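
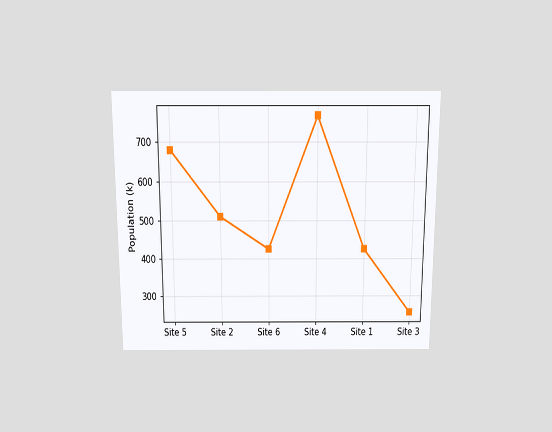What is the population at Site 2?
510k

The chart is viewed slightly from above. At Site 2, the line is at 510k.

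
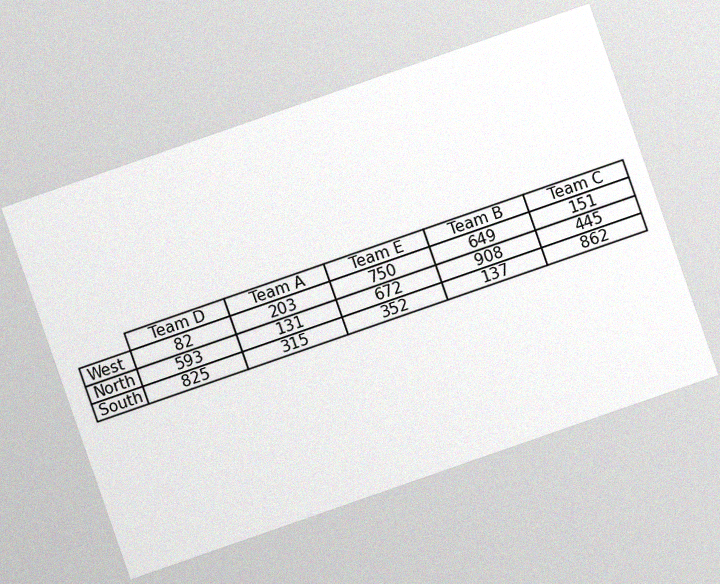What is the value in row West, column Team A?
203

The chart is tilted about 19° counter-clockwise, with some photo noise. The (West, Team A) cell reads 203.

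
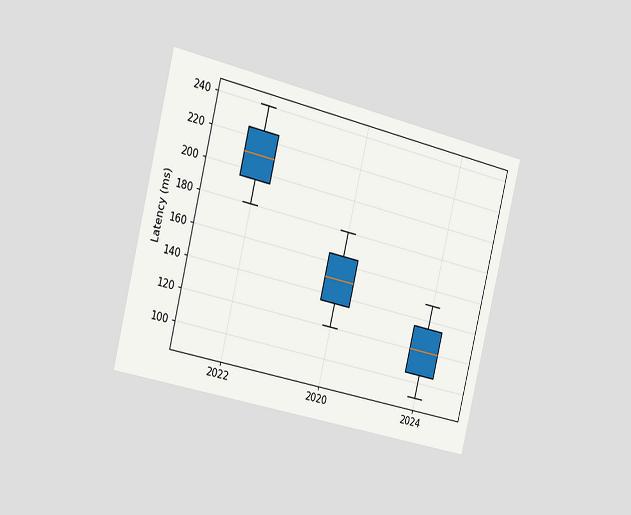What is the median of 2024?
The chart is tilted about 14° clockwise and viewed slightly from the left. The median line in the 2024 box sits at 120ms.

120ms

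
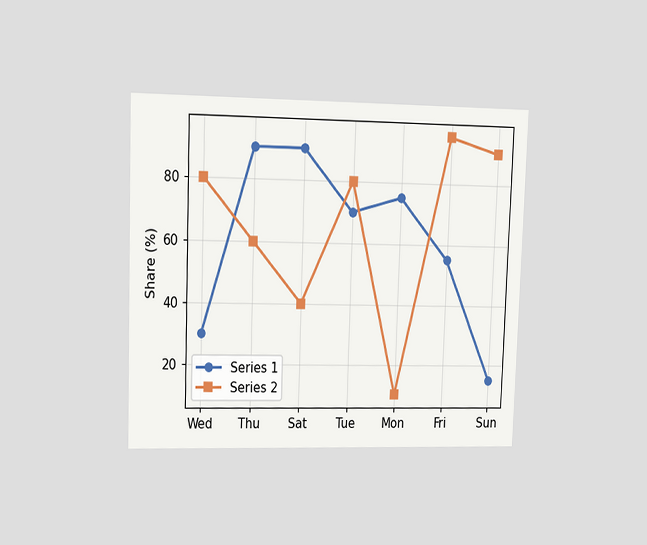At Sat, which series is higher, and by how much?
The chart is viewed at a slight angle. At Sat, Series 1 sits above the other line by 50%.

Series 1, by 50%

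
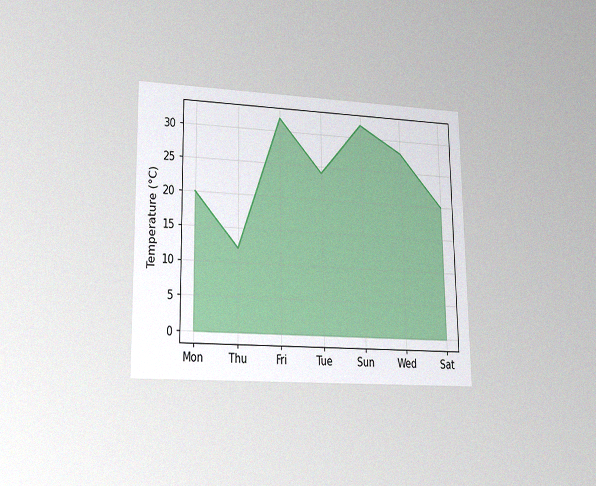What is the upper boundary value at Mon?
The chart is viewed at a slight angle, with some photo noise. At Mon the upper boundary is at 20°C.

20°C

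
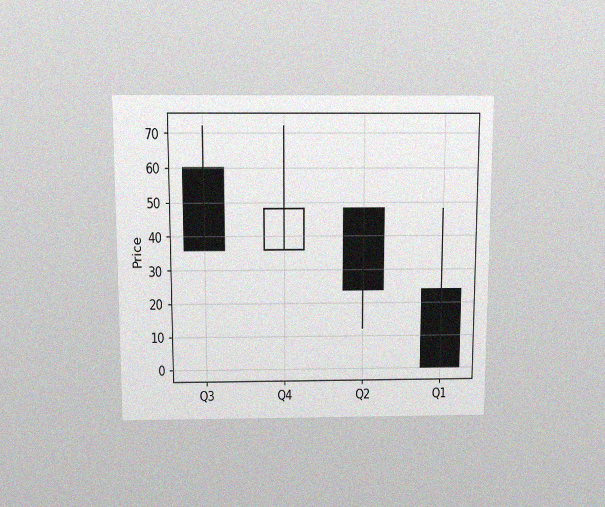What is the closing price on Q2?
The chart is viewed slightly from above, with some photo noise. The Q2 candle closes at 24.

24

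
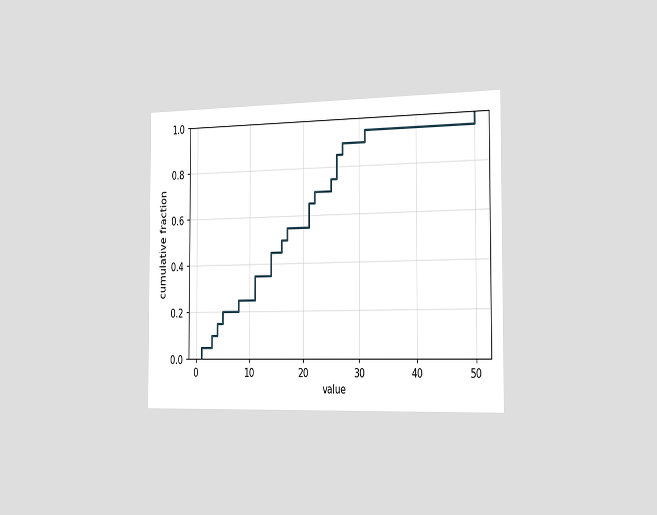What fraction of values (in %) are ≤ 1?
The chart is viewed slightly from the right. At x=1 the ECDF step is at 5%.

5%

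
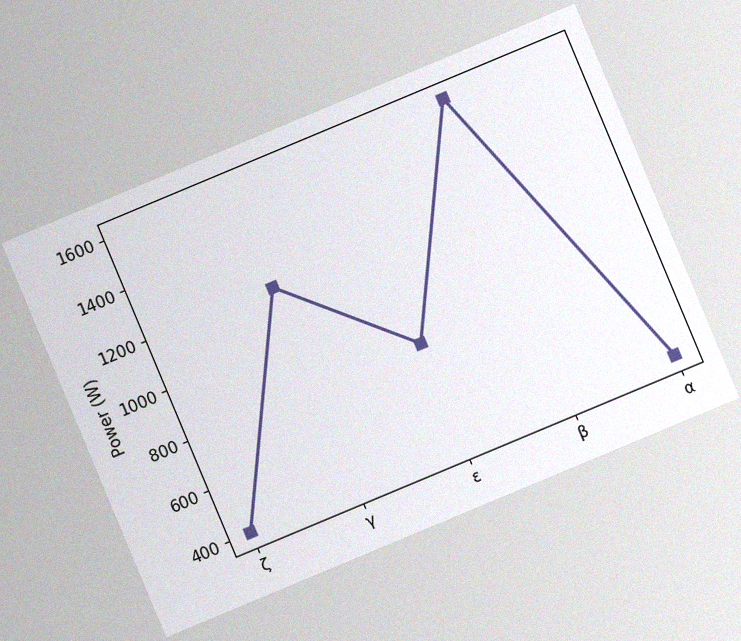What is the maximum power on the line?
The chart is tilted about 23° counter-clockwise, with some photo noise. The highest point is at β, and reading across to the y-axis gives 1600W.

1600W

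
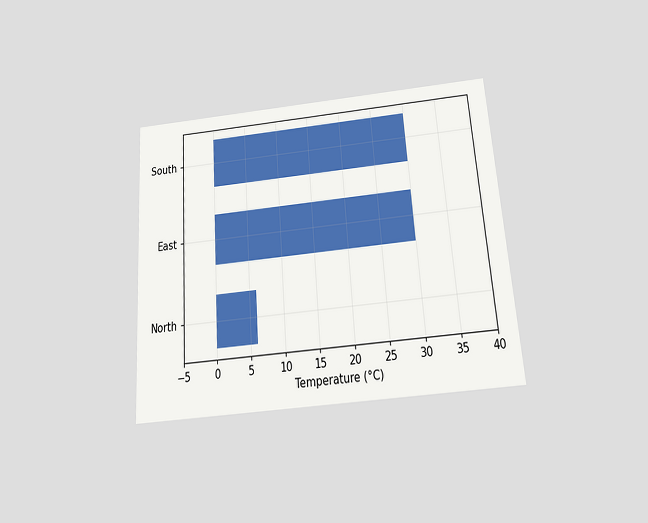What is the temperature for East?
30°C

The chart is tilted about 4° counter-clockwise and viewed slightly from below. Reading along the chart's x-axis, the East bar reaches 30°C.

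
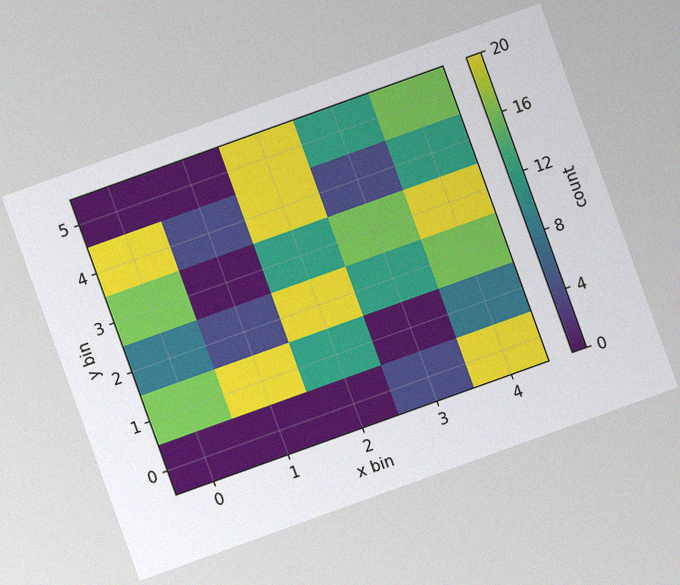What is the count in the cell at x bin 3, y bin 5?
The chart is tilted about 20° counter-clockwise, with some photo noise. Matching the cell (3, 5) against the colorbar gives 12.

12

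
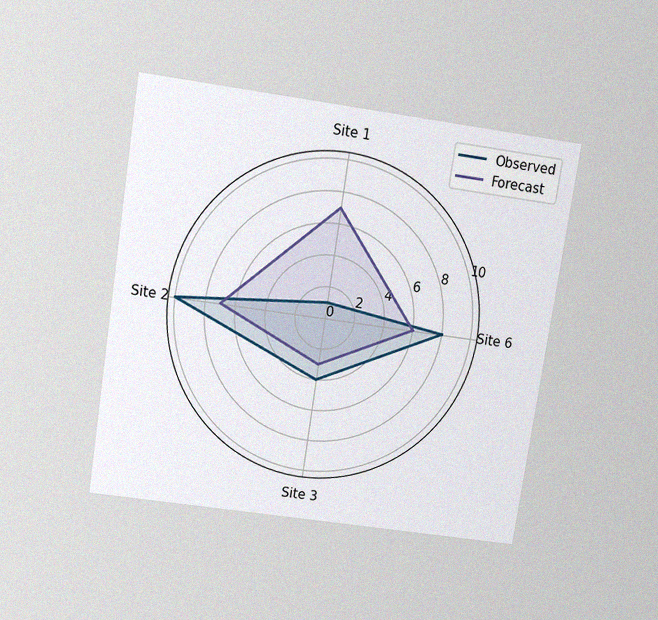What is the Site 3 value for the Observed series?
The chart is tilted about 9° clockwise and viewed slightly from above, with some photo noise. On the Site 3 axis, Observed reaches 4.

4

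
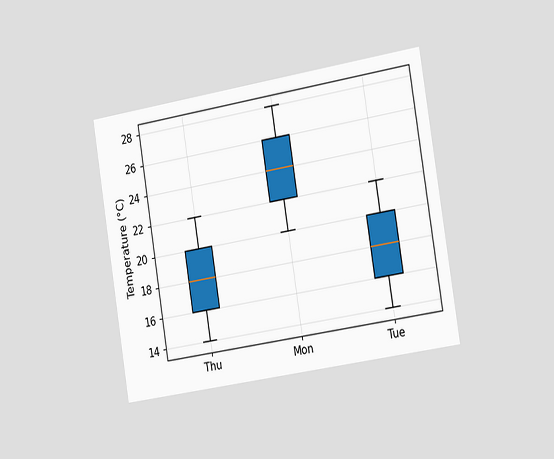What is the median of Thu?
18°C

The chart is tilted about 9° counter-clockwise and viewed slightly from the right. The median line in the Thu box sits at 18°C.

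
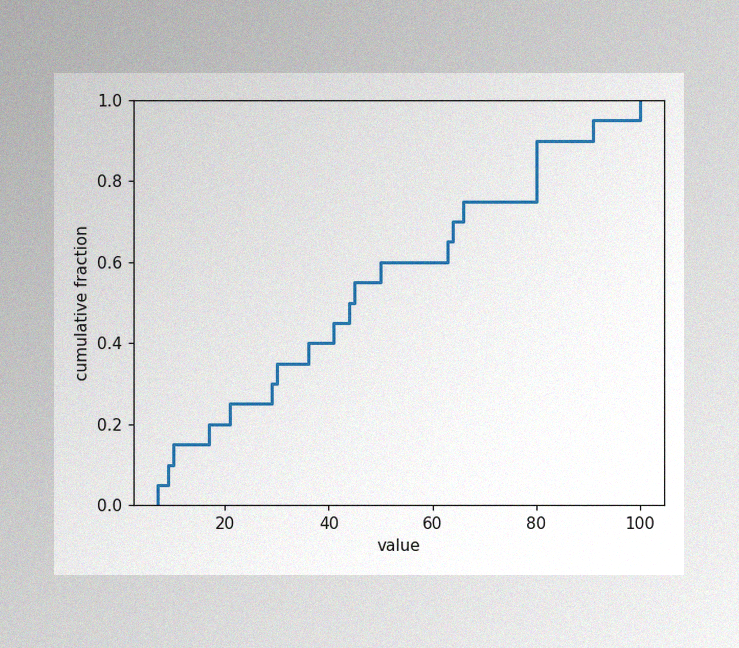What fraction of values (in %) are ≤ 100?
100%

The image has some photo noise and uneven lighting. At x=100 the ECDF step is at 100%.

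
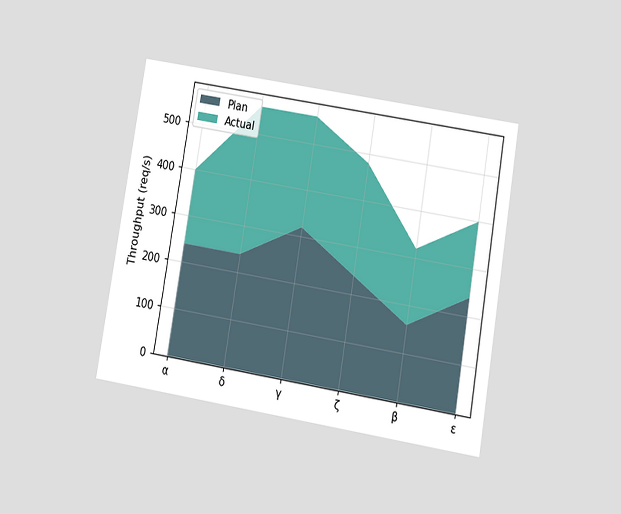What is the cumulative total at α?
The chart is tilted about 9° clockwise and viewed slightly from below. The stacked total at α reaches 400req/s.

400req/s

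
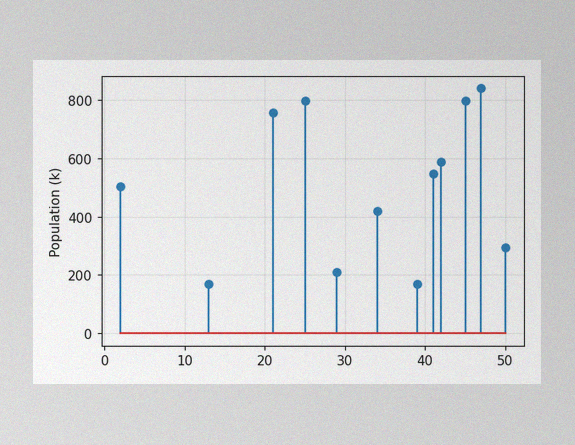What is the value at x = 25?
The image has some photo noise and uneven lighting. The stem at x=25 reaches 798k.

798k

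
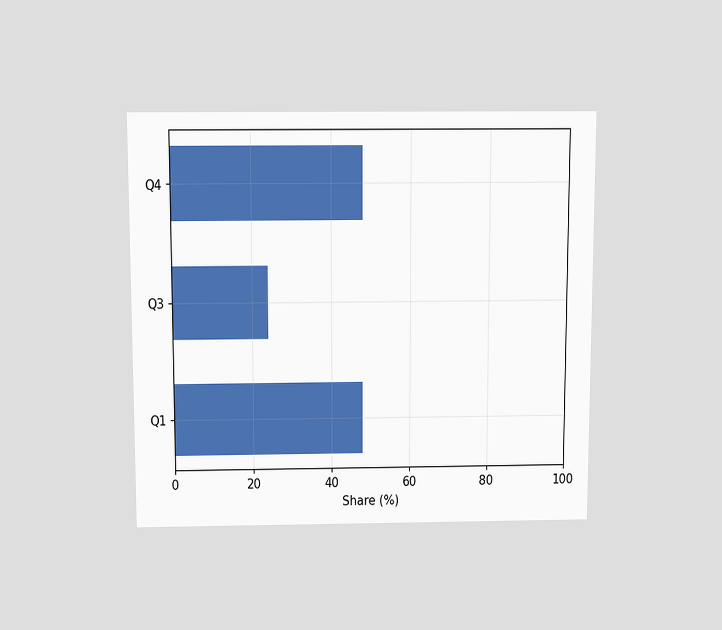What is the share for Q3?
The chart is viewed slightly from above. Reading along the chart's x-axis, the Q3 bar reaches 24%.

24%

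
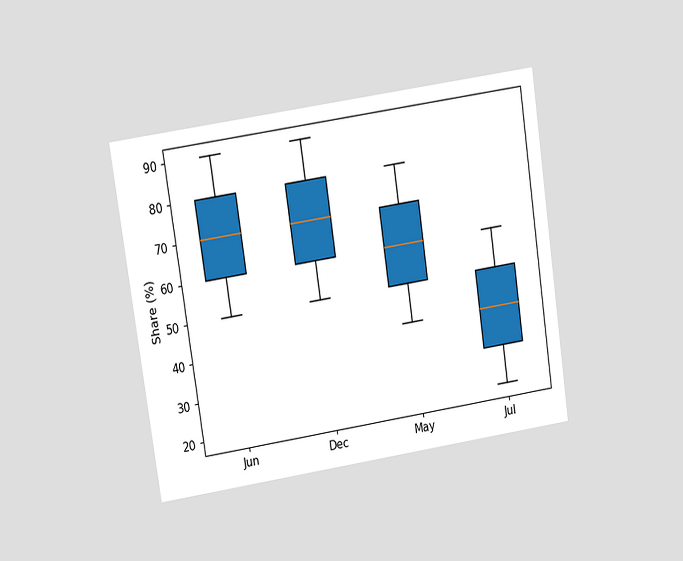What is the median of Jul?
40%

The chart is tilted about 9° counter-clockwise and viewed at a slight angle. The median line in the Jul box sits at 40%.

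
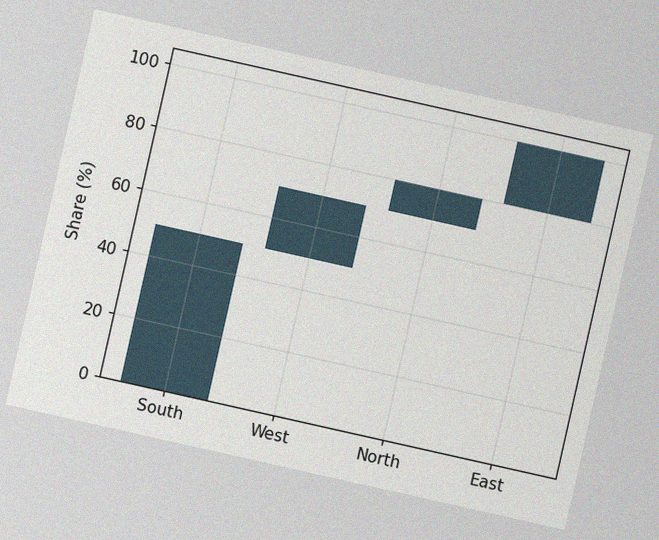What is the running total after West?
The chart is tilted about 13° clockwise, with some photo noise. After West the running total reaches 70%.

70%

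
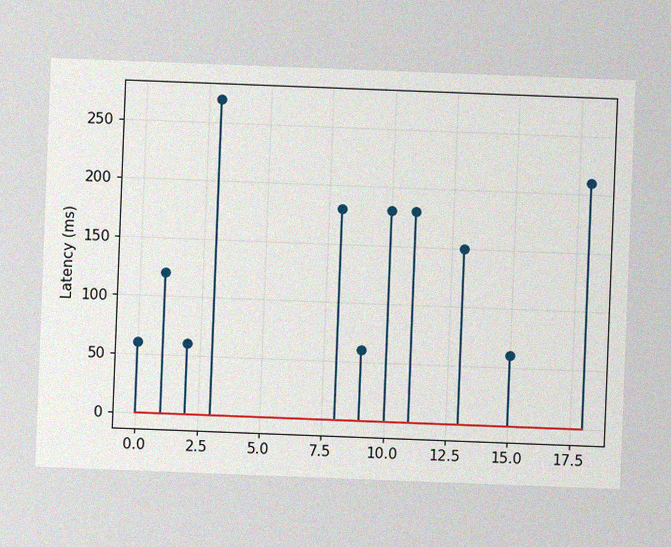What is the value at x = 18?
The chart is tilted about 2° clockwise, with some photo noise. The stem at x=18 reaches 210ms.

210ms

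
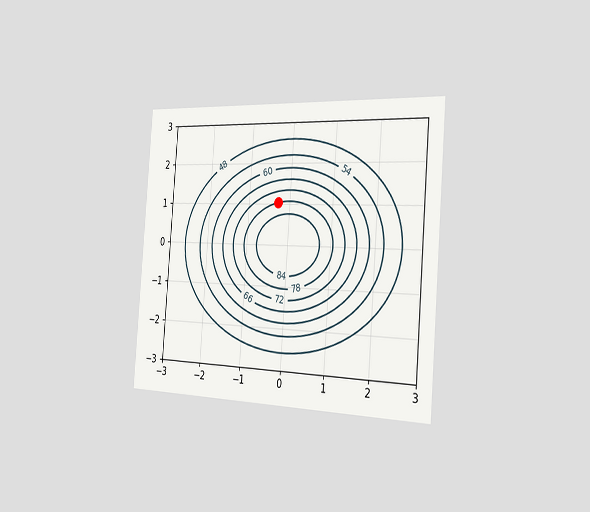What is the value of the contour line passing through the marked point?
The chart is tilted about 4° clockwise and viewed slightly from the right. The marked point sits on the contour labelled 78.

78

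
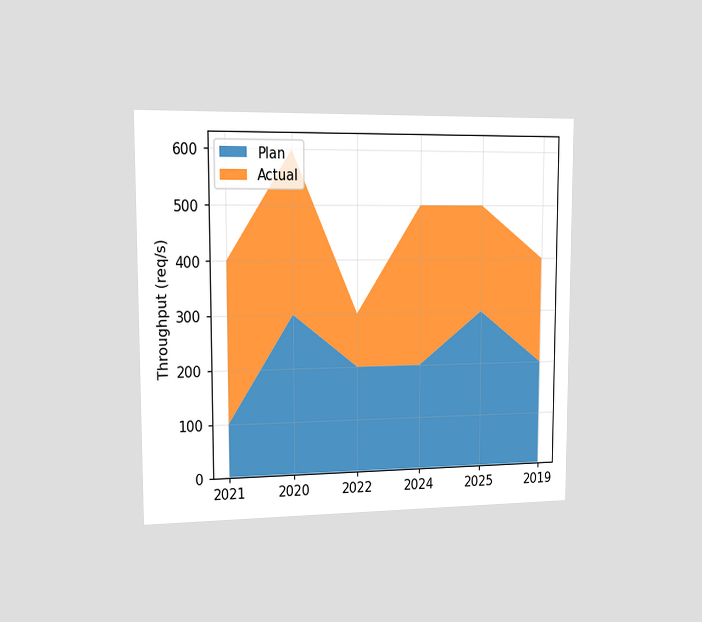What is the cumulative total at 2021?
400req/s

The chart is viewed slightly from the left. The stacked total at 2021 reaches 400req/s.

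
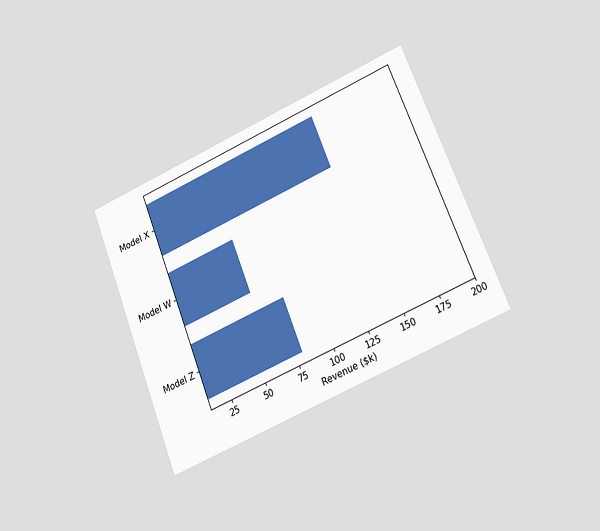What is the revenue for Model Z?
$80k

The chart is tilted about 22° counter-clockwise and viewed at a slight angle. Reading along the chart's x-axis, the Model Z bar reaches $80k.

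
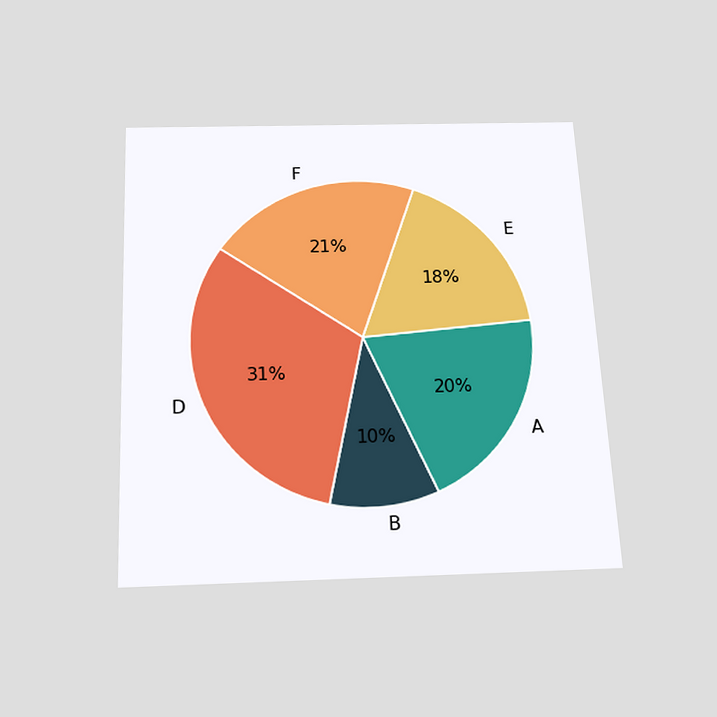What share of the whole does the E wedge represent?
18%

The chart is tilted about 3° counter-clockwise and viewed slightly from below. The E slice takes up 18% of the pie.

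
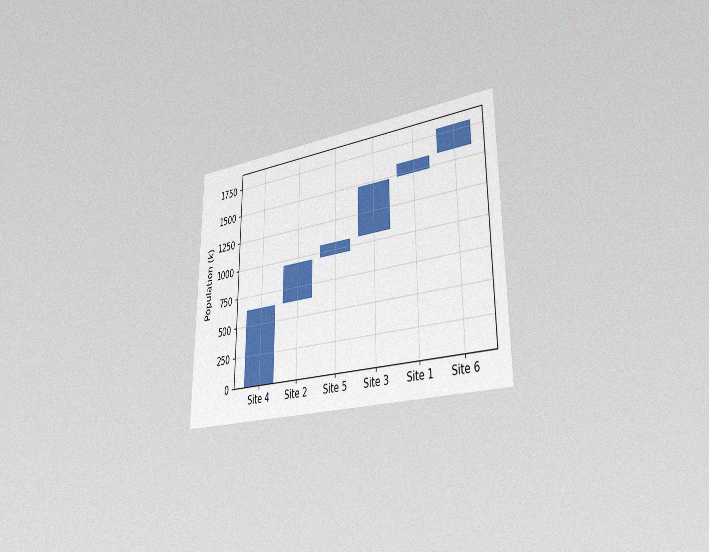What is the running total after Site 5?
1060k

The chart is viewed slightly from the right, with some photo noise. After Site 5 the running total reaches 1060k.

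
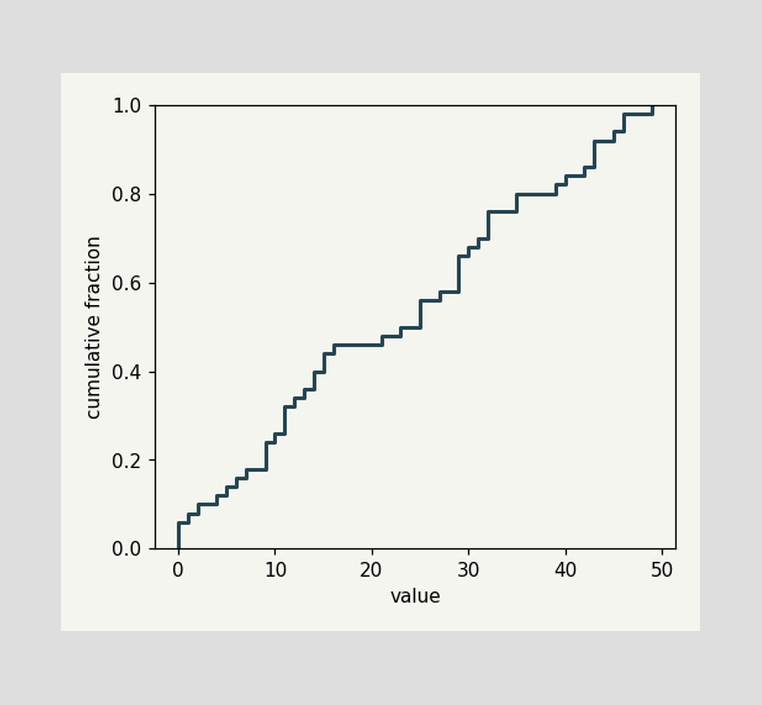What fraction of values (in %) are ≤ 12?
At x=12 the ECDF step is at 34%.

34%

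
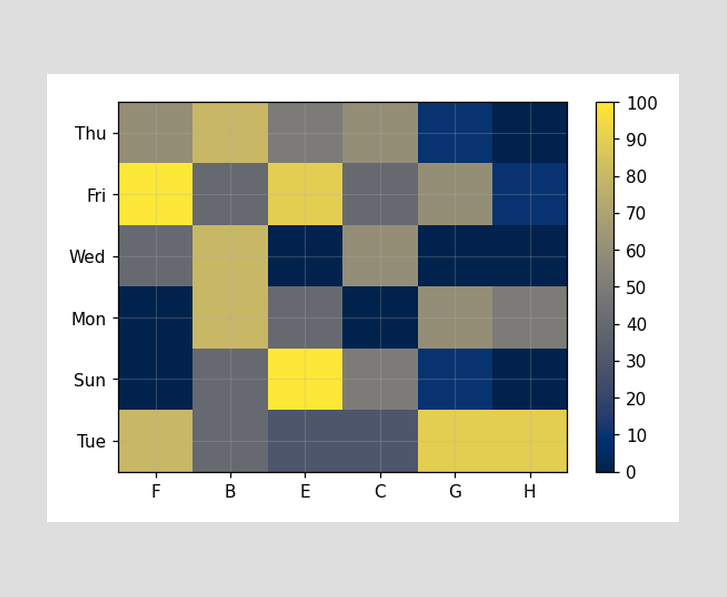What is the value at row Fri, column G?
60

Matching cell (Fri, G) against the colorbar gives 60.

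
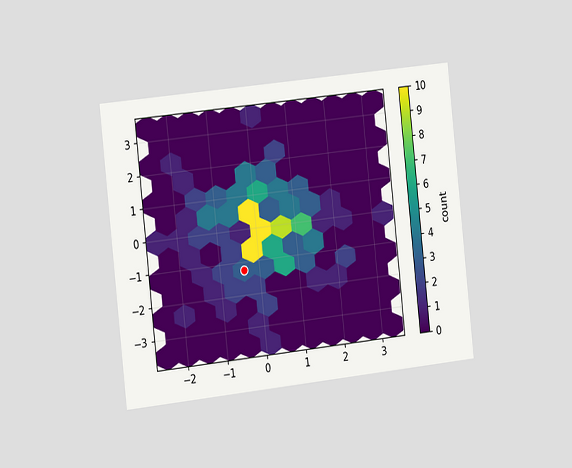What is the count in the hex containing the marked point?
The chart is tilted about 6° counter-clockwise and viewed slightly from the left. The marked hex reads 3 on the colorbar.

3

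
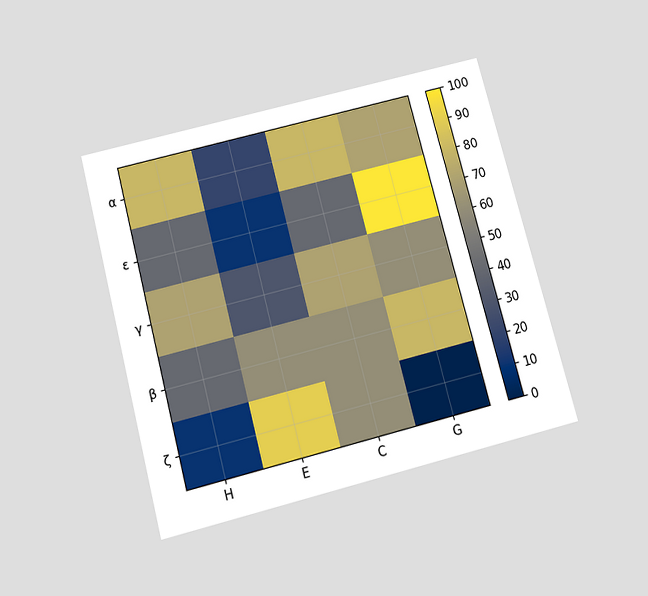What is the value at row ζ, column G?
0

The chart is tilted about 15° counter-clockwise and viewed slightly from below. Matching cell (ζ, G) against the colorbar gives 0.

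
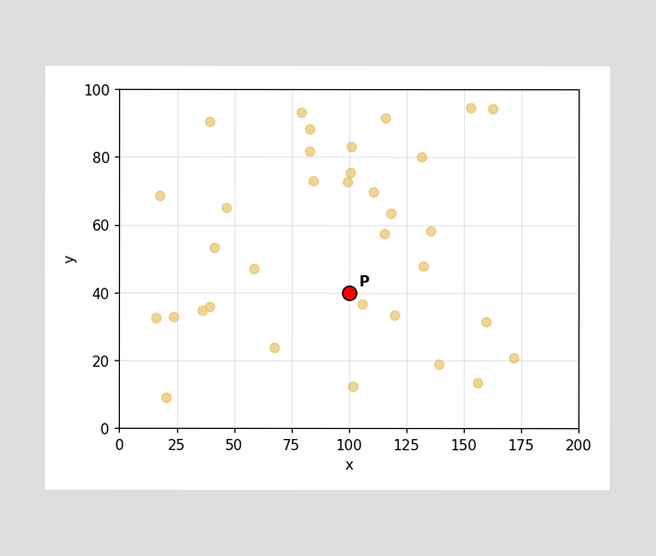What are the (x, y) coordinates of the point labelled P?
(100, 40)

Following the gridlines from P to each axis, P sits at (100, 40).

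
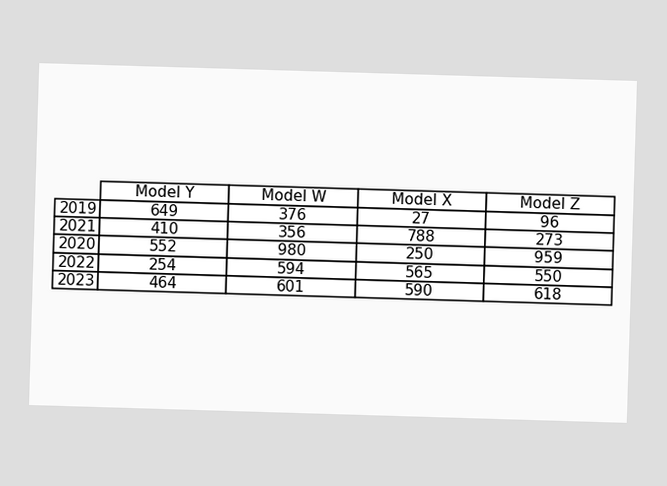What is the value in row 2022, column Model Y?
The (2022, Model Y) cell reads 254.

254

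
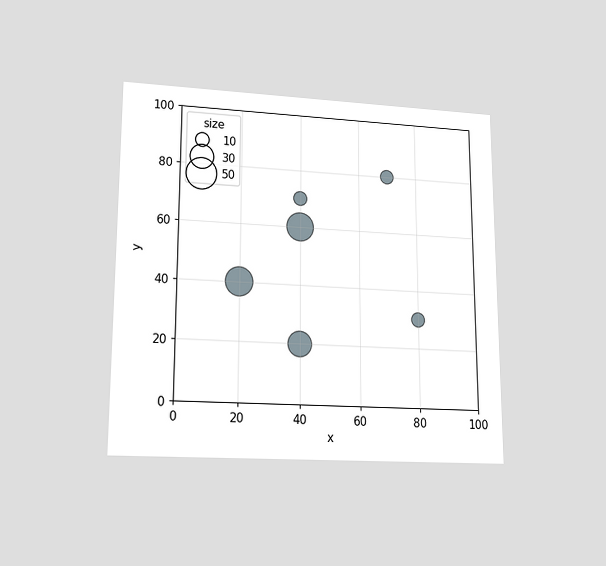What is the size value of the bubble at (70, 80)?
The chart is viewed at a slight angle. Matching the bubble at (70, 80) against the size legend gives 10.

10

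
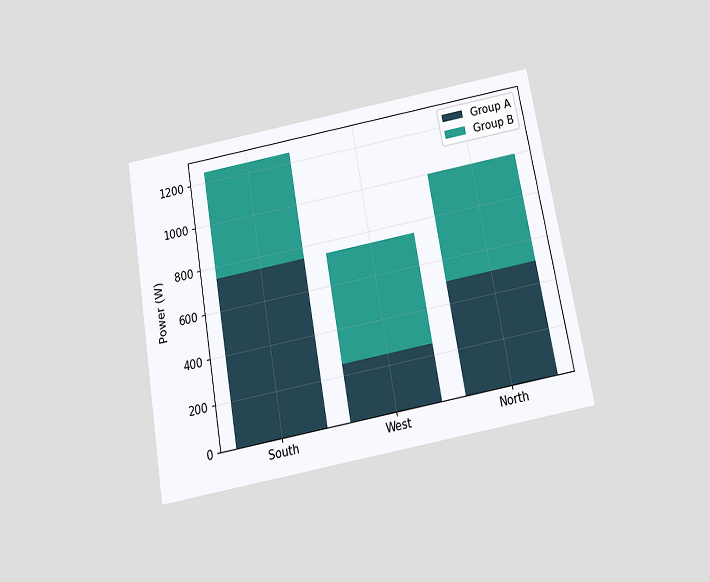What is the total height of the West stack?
The chart is tilted about 10° counter-clockwise and viewed slightly from below. The West stack's top reaches 750W on the y-axis.

750W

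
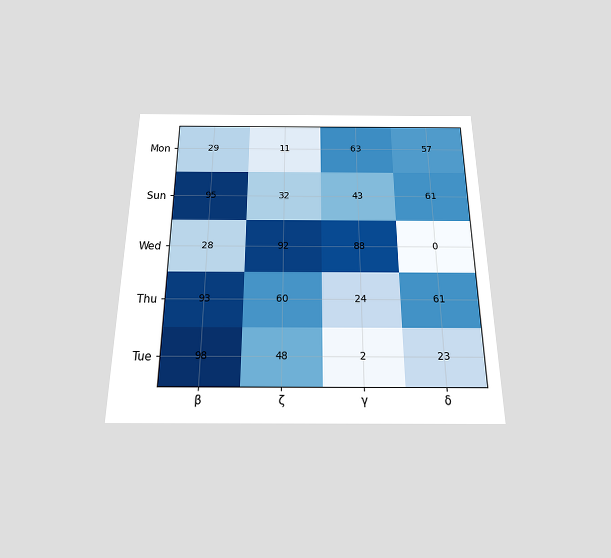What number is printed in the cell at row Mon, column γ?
63

The chart is viewed slightly from below. The (Mon, γ) cell reads 63.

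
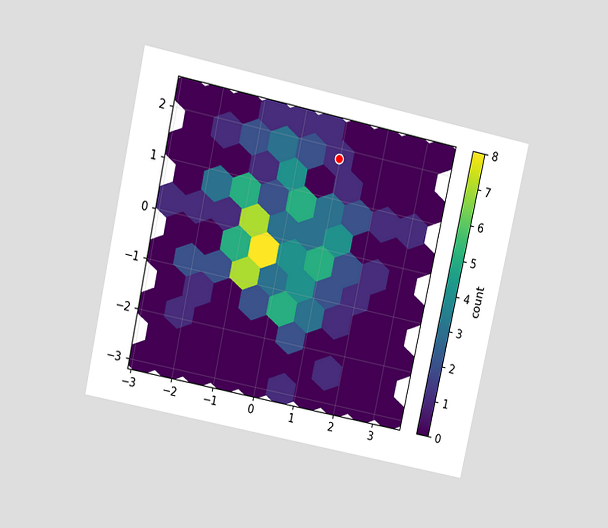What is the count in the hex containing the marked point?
The chart is tilted about 12° clockwise and viewed at a slight angle. The marked hex reads 1 on the colorbar.

1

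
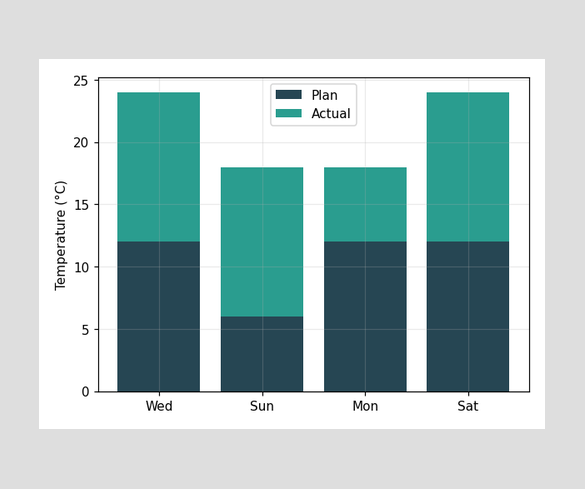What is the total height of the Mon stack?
18°C

The Mon stack's top reaches 18°C on the y-axis.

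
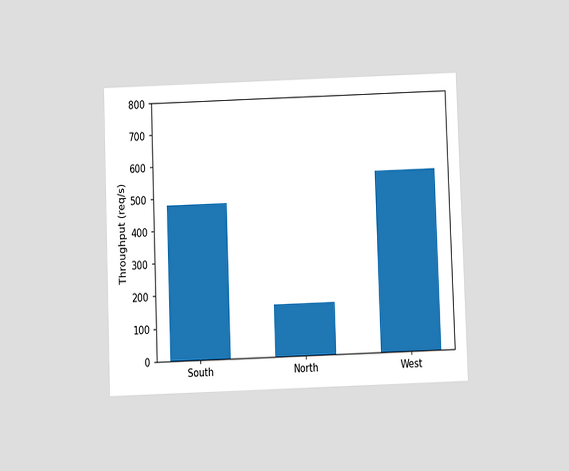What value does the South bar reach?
The chart is tilted about 2° counter-clockwise and viewed slightly from below. Reading along the chart's y-axis, the South bar reaches 480req/s.

480req/s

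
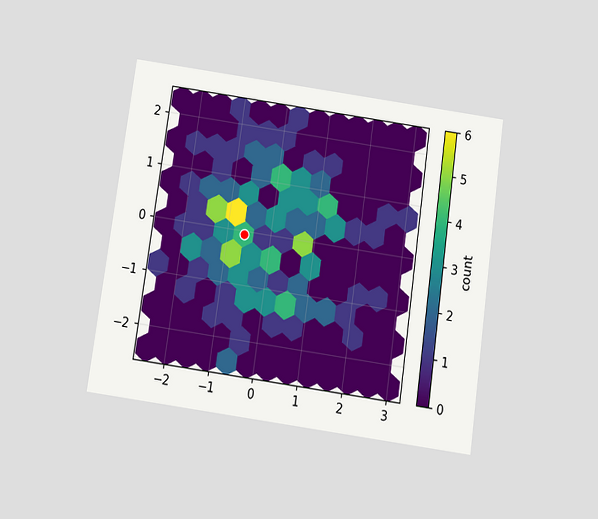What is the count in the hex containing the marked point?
The chart is tilted about 8° clockwise and viewed slightly from below. The marked hex reads 4 on the colorbar.

4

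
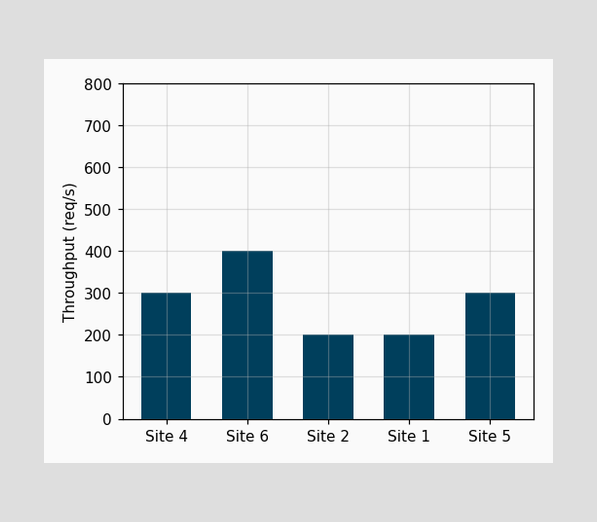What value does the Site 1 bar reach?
Reading along the chart's y-axis, the Site 1 bar reaches 200req/s.

200req/s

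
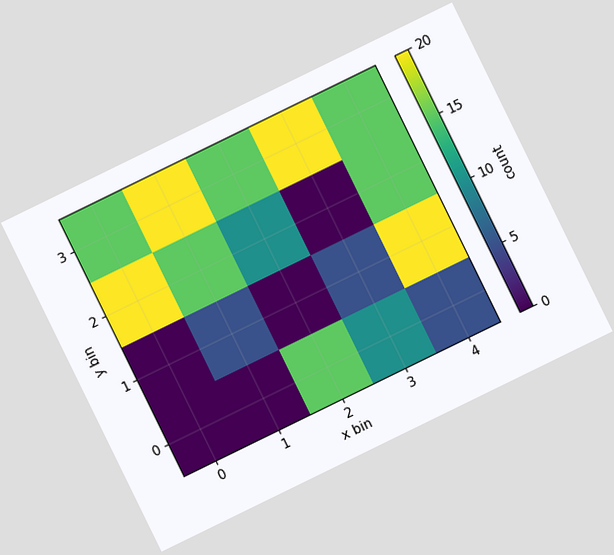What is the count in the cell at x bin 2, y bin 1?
The chart is tilted about 26° counter-clockwise. Matching the cell (2, 1) against the colorbar gives 0.

0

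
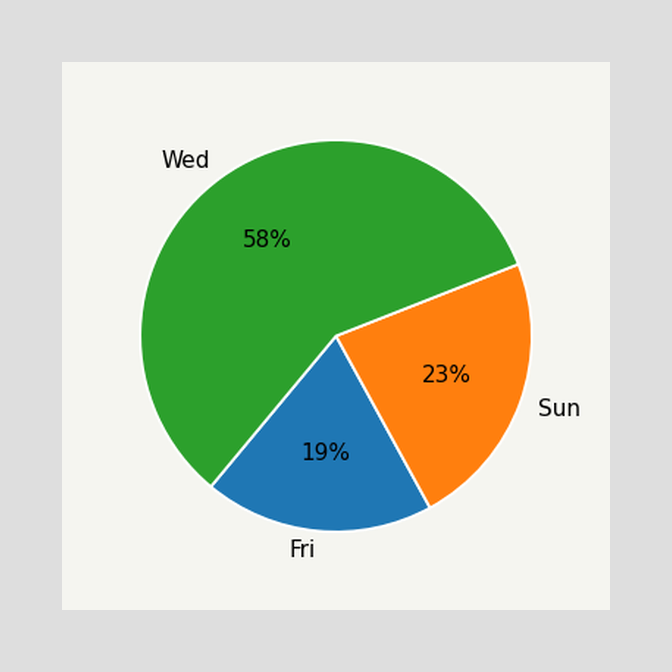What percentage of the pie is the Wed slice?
58%

The Wed slice takes up 58% of the pie.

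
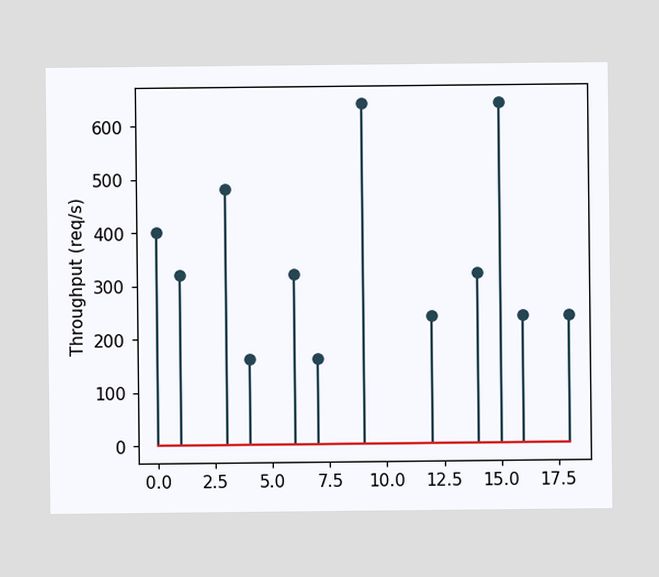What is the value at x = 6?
The stem at x=6 reaches 320req/s.

320req/s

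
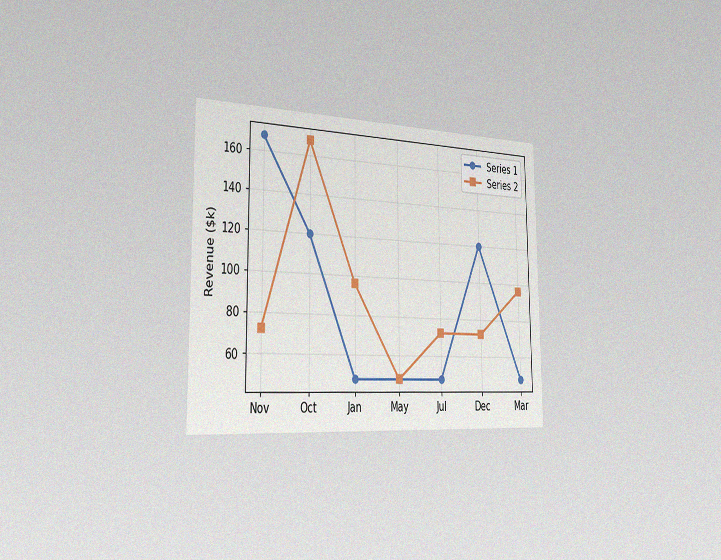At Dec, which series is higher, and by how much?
Series 1, by $48k

The chart is viewed slightly from the left, with some photo noise. At Dec, Series 1 sits above the other line by $48k.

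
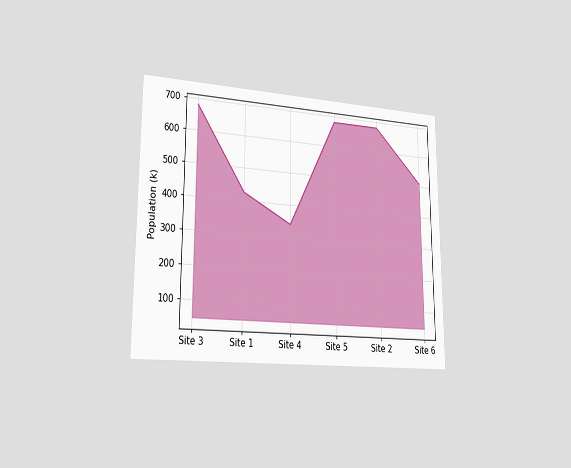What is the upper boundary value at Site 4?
340k

The chart is viewed slightly from the left. At Site 4 the upper boundary is at 340k.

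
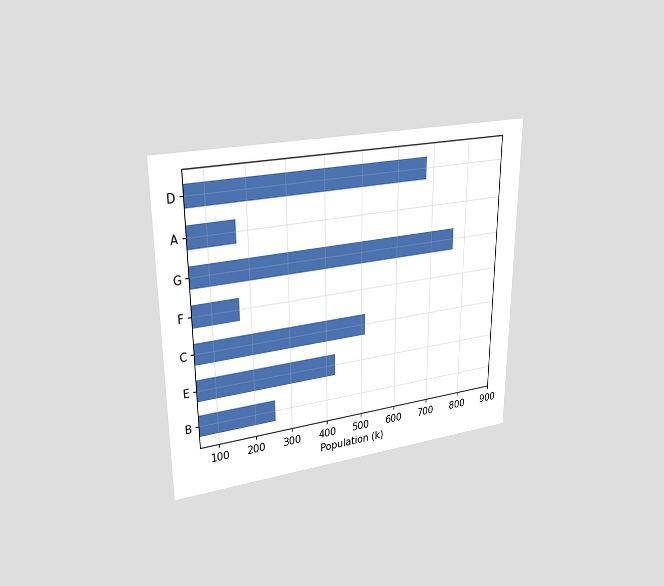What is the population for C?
The chart is viewed at a slight angle. Reading along the chart's x-axis, the C bar reaches 510k.

510k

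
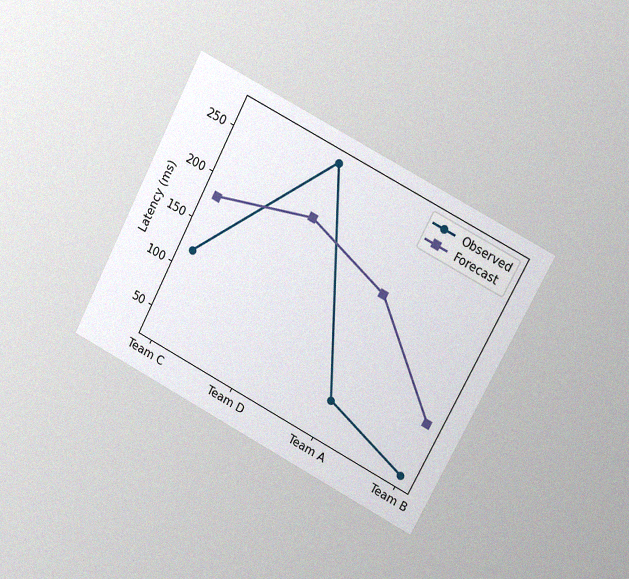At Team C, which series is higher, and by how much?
Forecast, by 60ms

The chart is tilted about 27° clockwise and viewed at a slight angle, with some photo noise. At Team C, Forecast sits above the other line by 60ms.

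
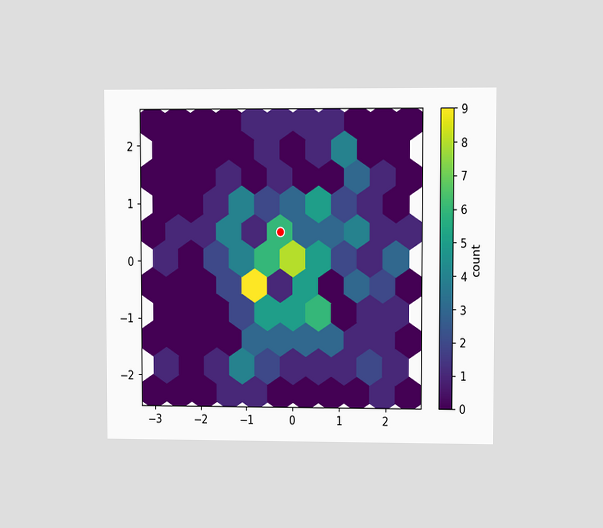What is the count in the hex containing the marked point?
6

The chart is viewed at a slight angle. The marked hex reads 6 on the colorbar.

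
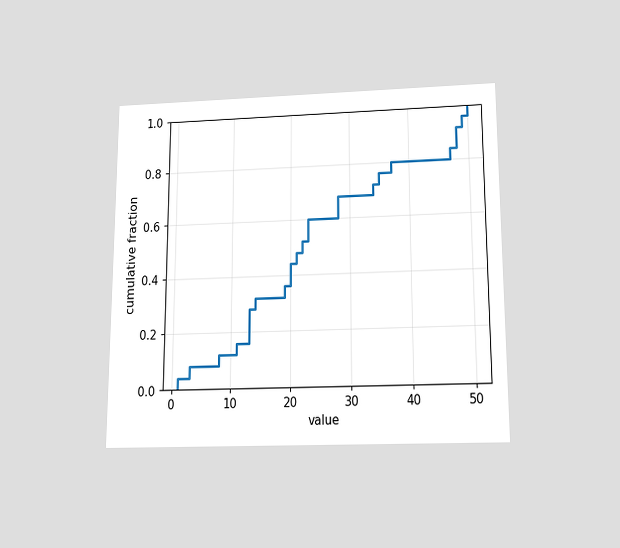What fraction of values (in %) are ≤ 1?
The chart is viewed slightly from below. At x=1 the ECDF step is at 4%.

4%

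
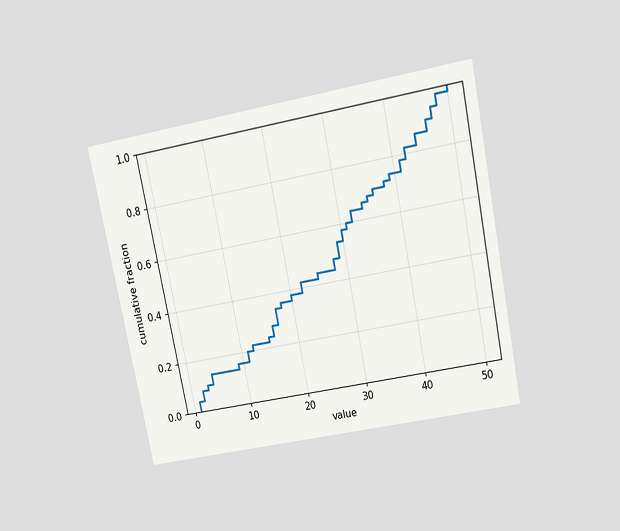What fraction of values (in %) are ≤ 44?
The chart is tilted about 11° counter-clockwise and viewed slightly from above. At x=44 the ECDF step is at 86%.

86%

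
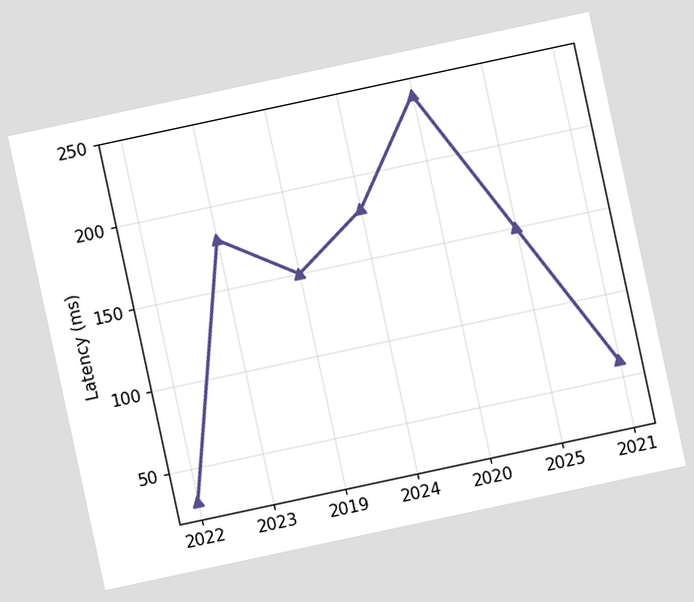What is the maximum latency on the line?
The chart is tilted about 12° counter-clockwise. The highest point is at 2020, and reading across to the y-axis gives 240ms.

240ms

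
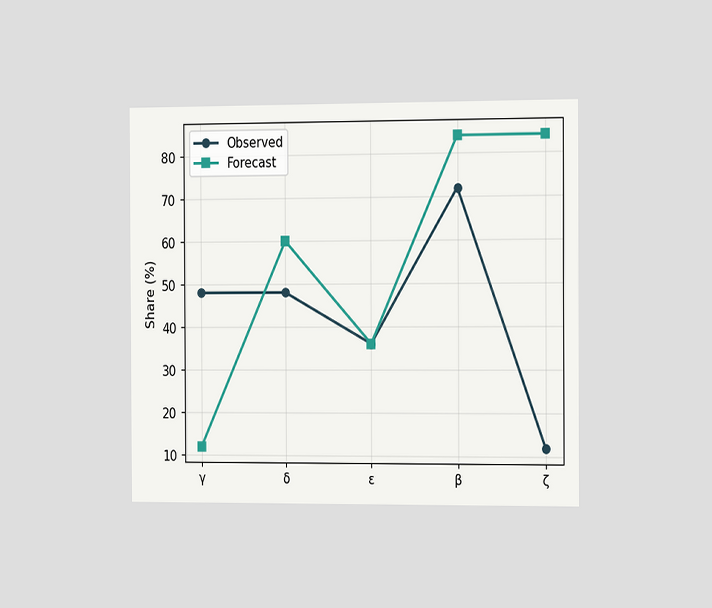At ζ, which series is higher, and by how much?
The chart is viewed slightly from the right. At ζ, Forecast sits above the other line by 72%.

Forecast, by 72%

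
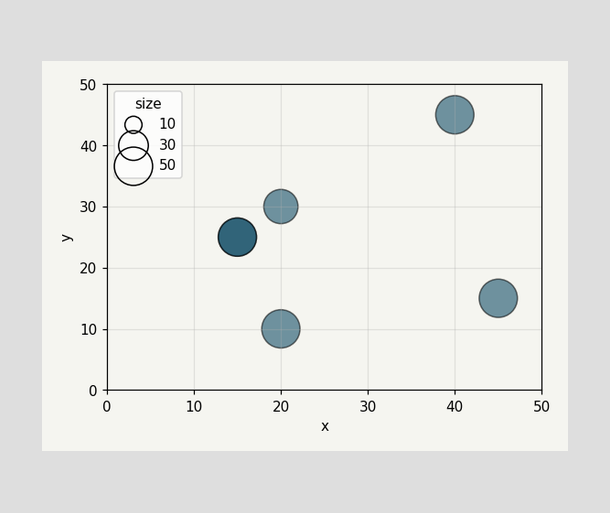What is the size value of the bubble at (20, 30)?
40

Matching the bubble at (20, 30) against the size legend gives 40.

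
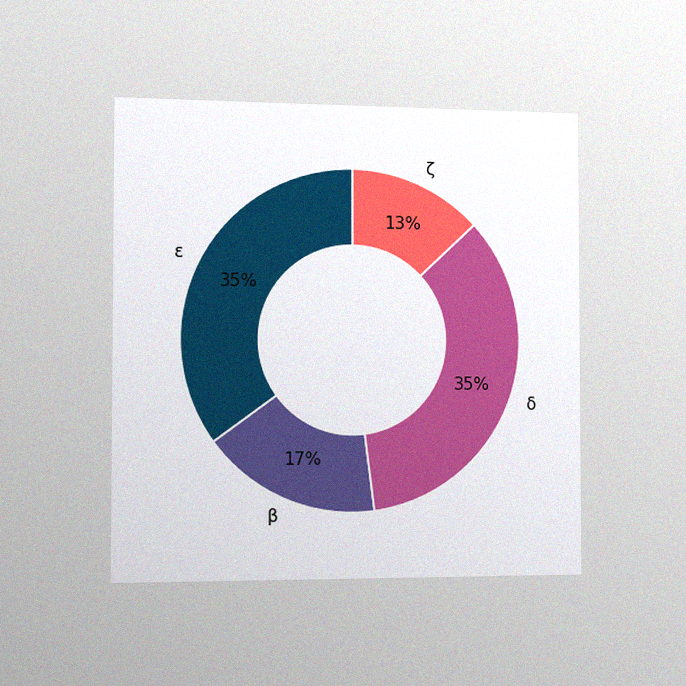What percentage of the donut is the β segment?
The chart is viewed slightly from the left, with some photo noise. The β segment takes up 17% of the ring.

17%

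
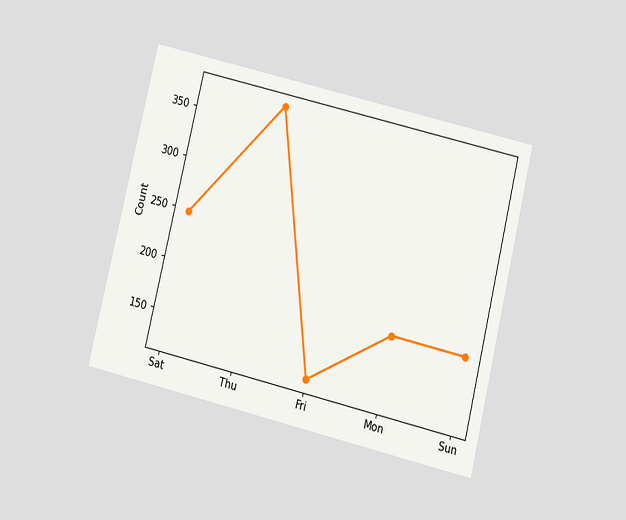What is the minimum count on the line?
The chart is tilted about 14° clockwise and viewed slightly from below. The lowest point is at Fri, and reading across to the y-axis gives 124.

124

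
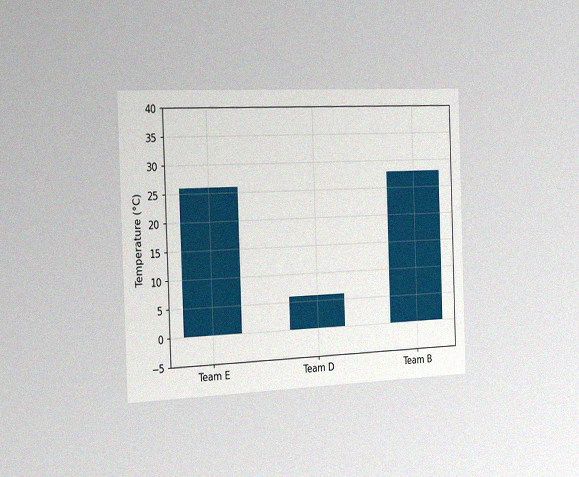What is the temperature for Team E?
The chart is tilted about 2° counter-clockwise and viewed slightly from the left, with some photo noise. Reading along the chart's y-axis, the Team E bar reaches 26°C.

26°C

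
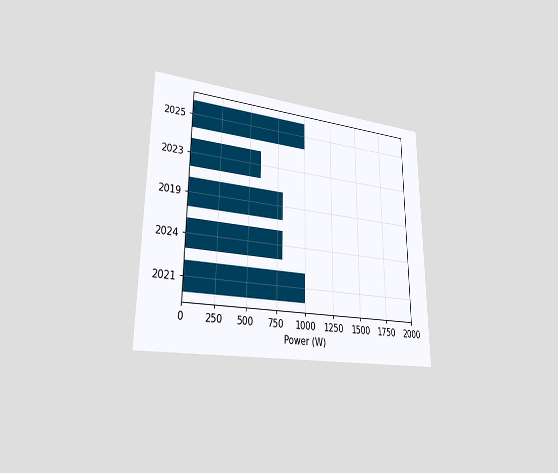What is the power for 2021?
The chart is viewed slightly from the left. Reading along the chart's x-axis, the 2021 bar reaches 1000W.

1000W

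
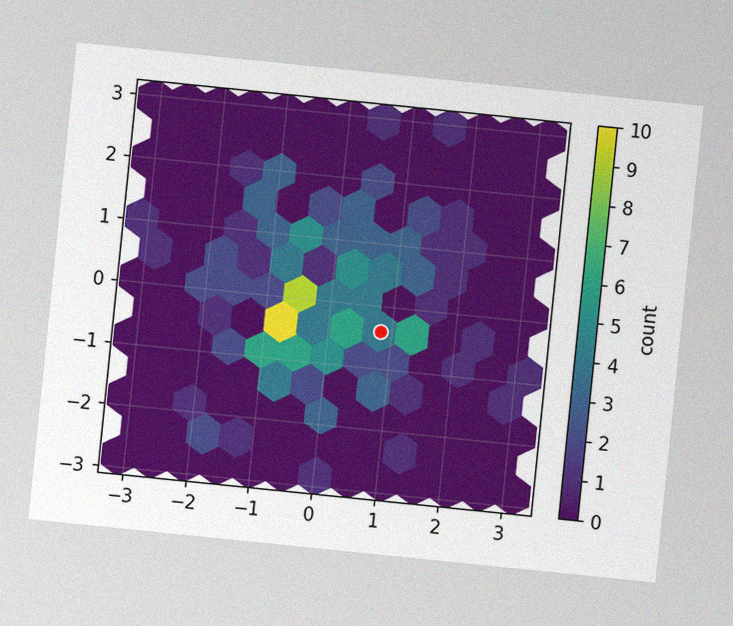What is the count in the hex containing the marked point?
The chart is tilted about 6° clockwise, with some photo noise. The marked hex reads 4 on the colorbar.

4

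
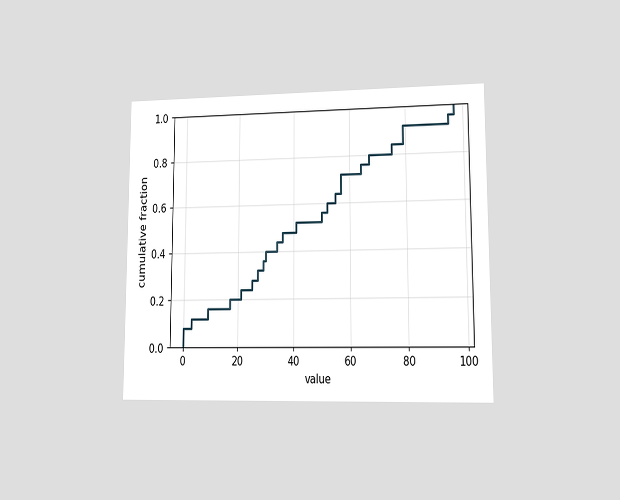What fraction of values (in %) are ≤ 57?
The chart is viewed at a slight angle. At x=57 the ECDF step is at 72%.

72%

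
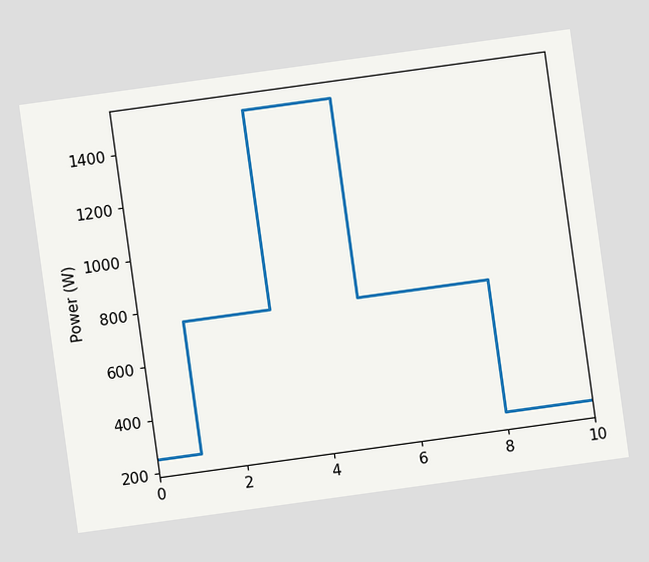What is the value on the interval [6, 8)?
750W

The chart is tilted about 8° counter-clockwise. On [6, 8) the step sits at 750W.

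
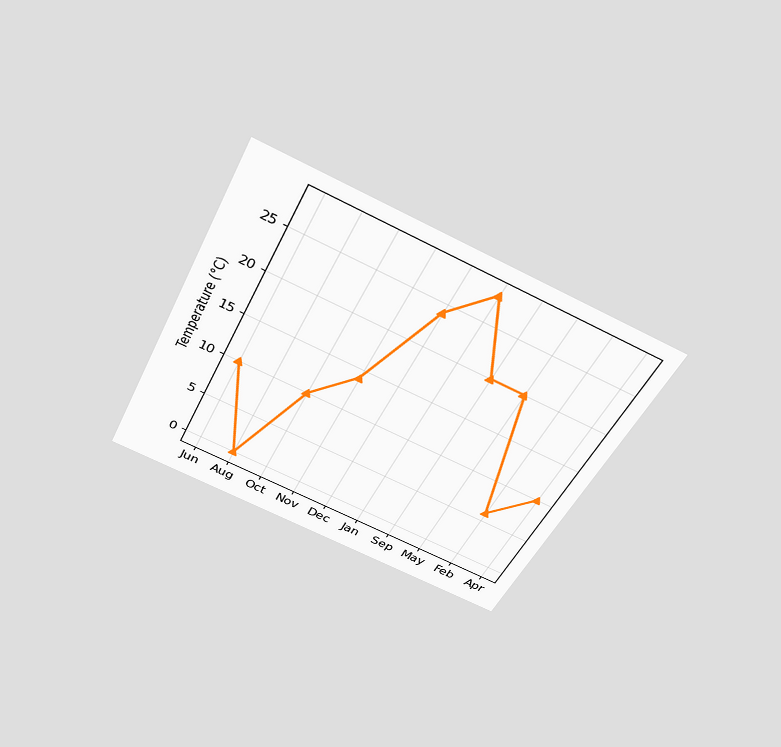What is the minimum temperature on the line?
0°C

The chart is tilted about 25° clockwise and viewed slightly from above. The lowest point is at Aug, and reading across to the y-axis gives 0°C.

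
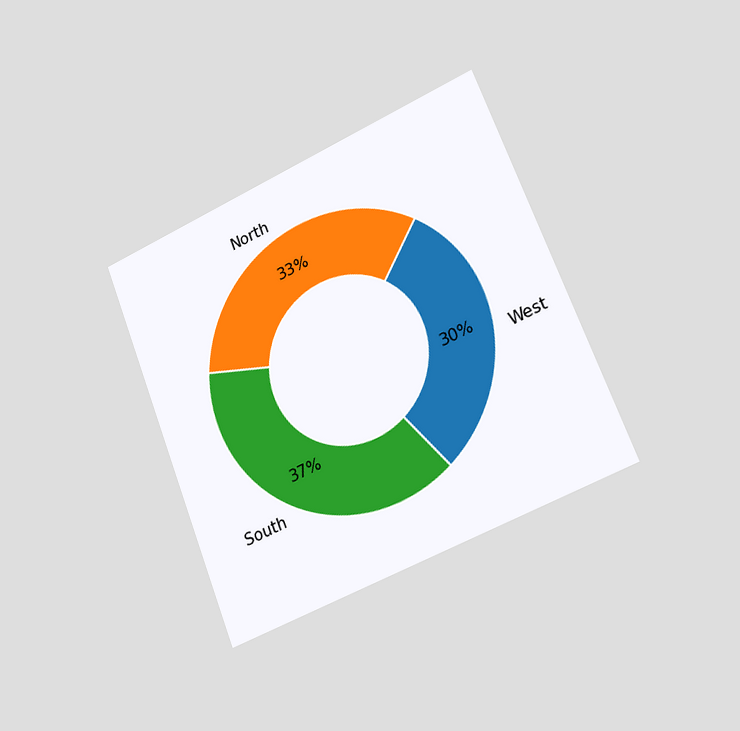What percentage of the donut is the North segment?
33%

The chart is tilted about 21° counter-clockwise and viewed slightly from the right. The North segment takes up 33% of the ring.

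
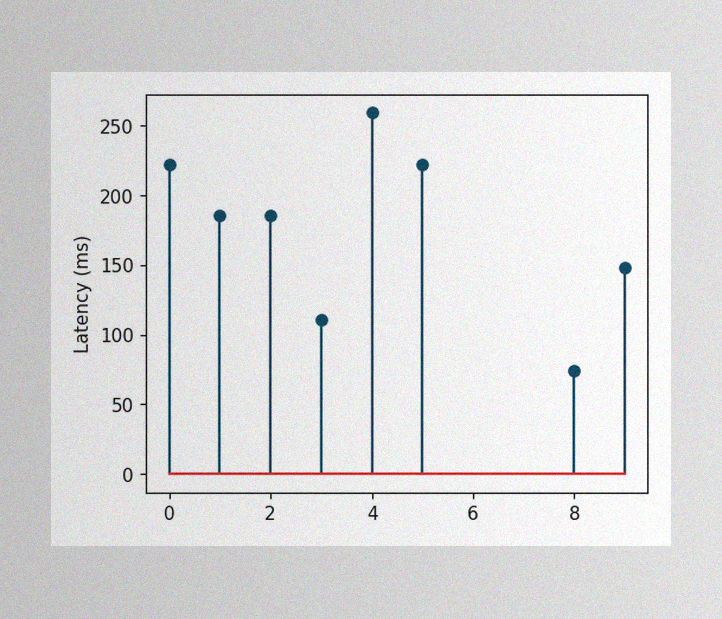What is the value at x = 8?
The image has some photo noise and uneven lighting. The stem at x=8 reaches 74ms.

74ms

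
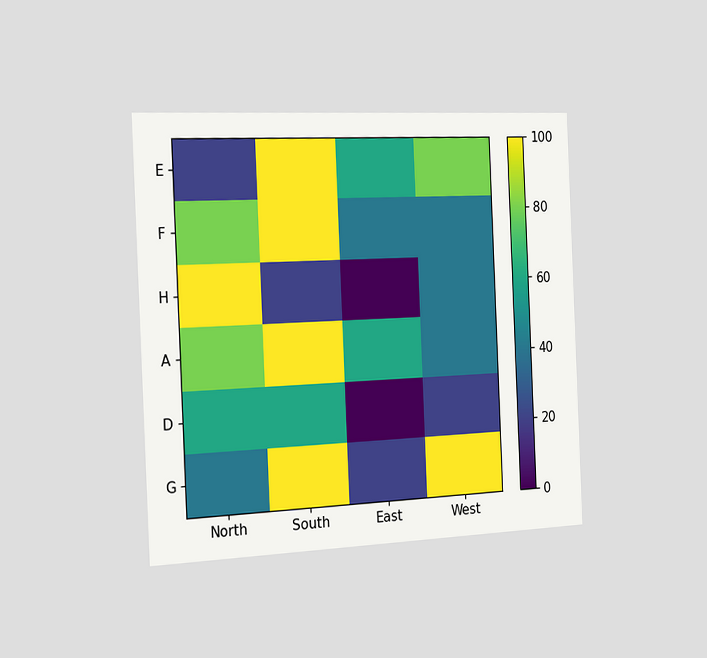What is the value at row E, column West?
The chart is tilted about 3° counter-clockwise and viewed slightly from the left. Matching cell (E, West) against the colorbar gives 80.

80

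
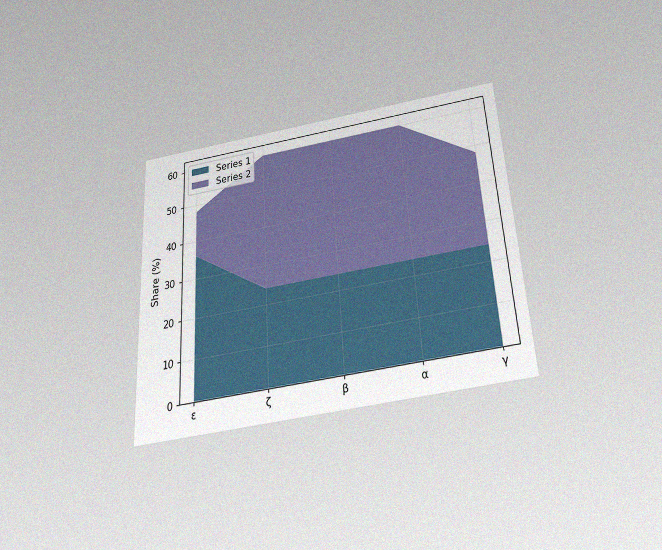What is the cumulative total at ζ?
The chart is tilted about 3° counter-clockwise and viewed slightly from below, with some photo noise. The stacked total at ζ reaches 60%.

60%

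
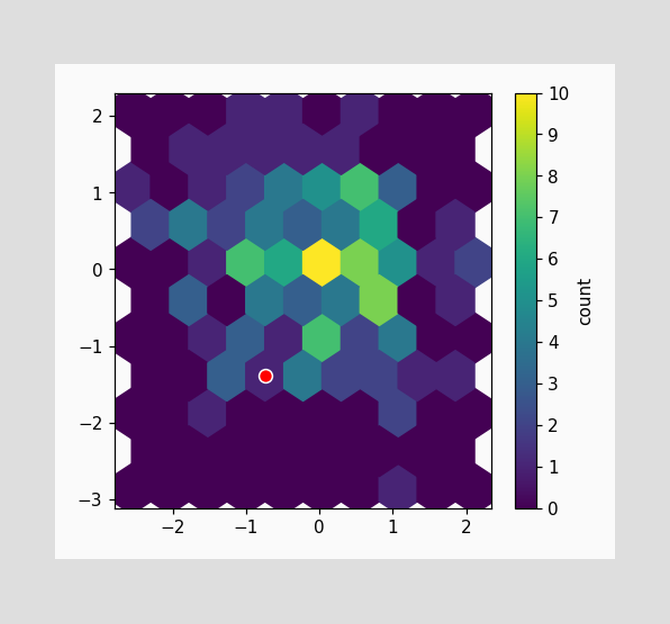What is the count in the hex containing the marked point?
1

The marked hex reads 1 on the colorbar.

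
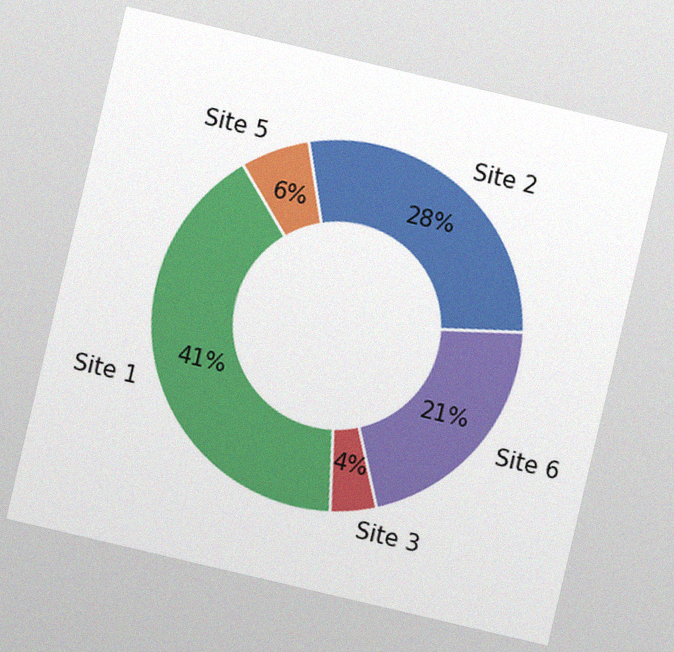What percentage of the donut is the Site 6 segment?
21%

The chart is tilted about 13° clockwise, with some photo noise. The Site 6 segment takes up 21% of the ring.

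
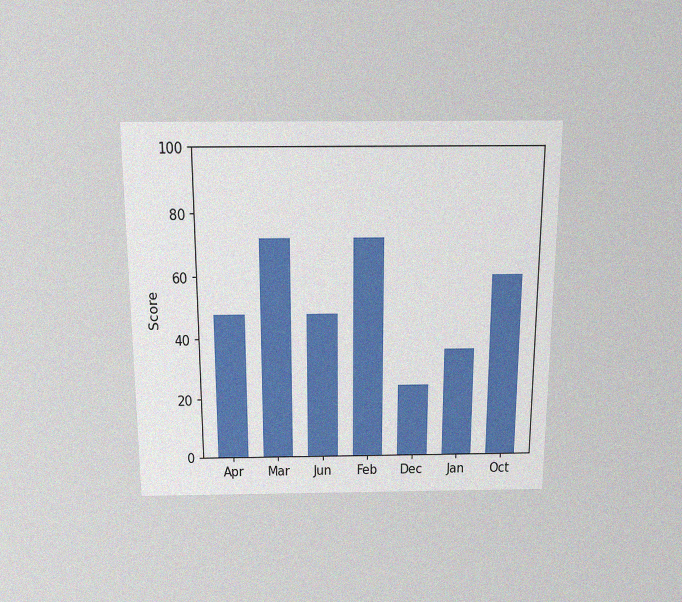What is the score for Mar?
72

The chart is viewed slightly from above, with some photo noise. Reading along the chart's y-axis, the Mar bar reaches 72.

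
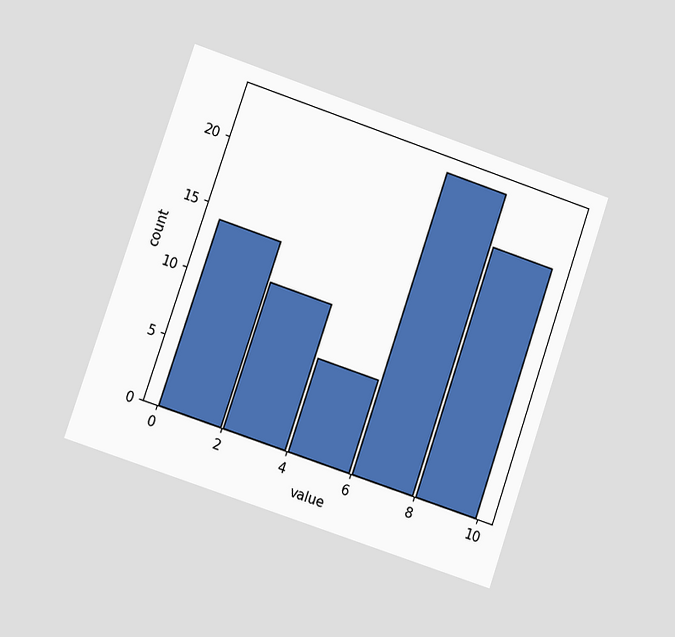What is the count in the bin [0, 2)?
14

The chart is tilted about 19° clockwise and viewed at a slight angle. The [0, 2) bin has height 14.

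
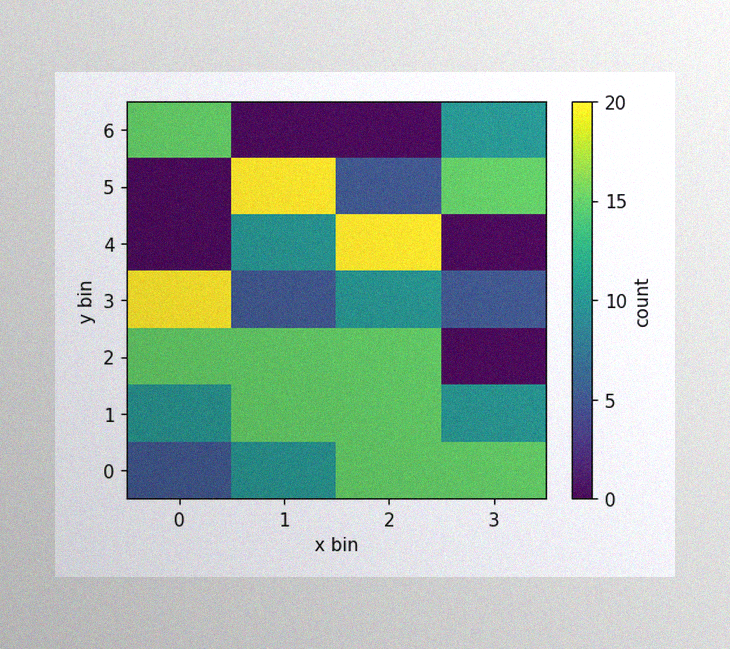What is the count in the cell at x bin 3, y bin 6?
10

The image has some photo noise and uneven lighting. Matching the cell (3, 6) against the colorbar gives 10.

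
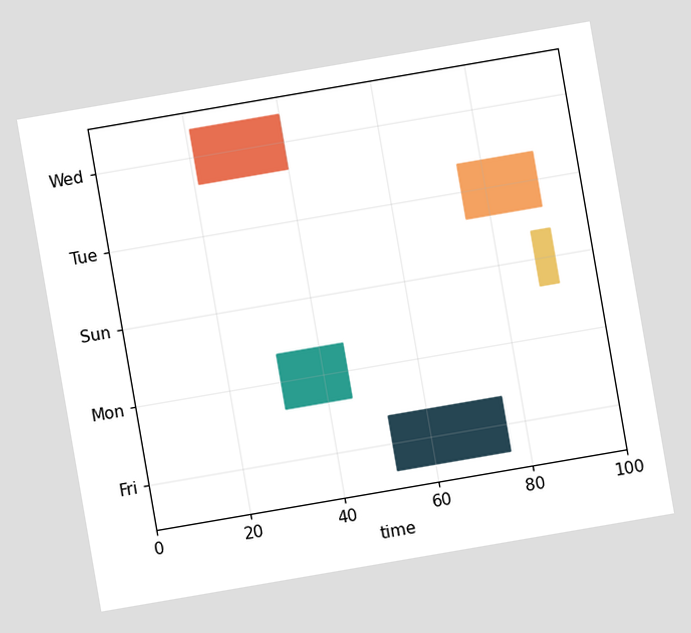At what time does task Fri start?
The chart is tilted about 10° counter-clockwise. The Fri bar begins at t=52.

52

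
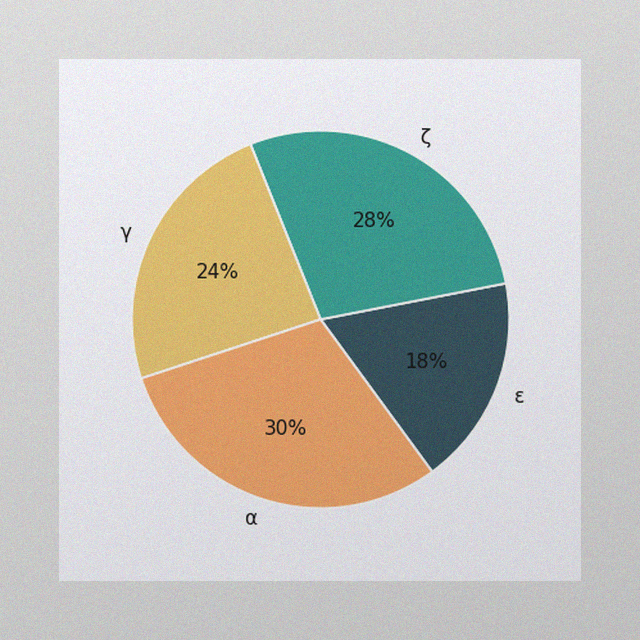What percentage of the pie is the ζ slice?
28%

The image has some photo noise and uneven lighting. The ζ slice takes up 28% of the pie.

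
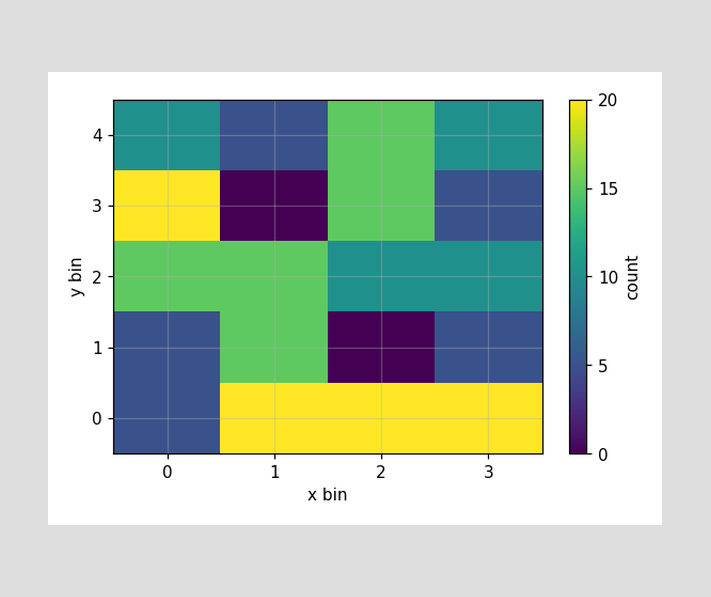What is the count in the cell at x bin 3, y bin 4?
Matching the cell (3, 4) against the colorbar gives 10.

10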